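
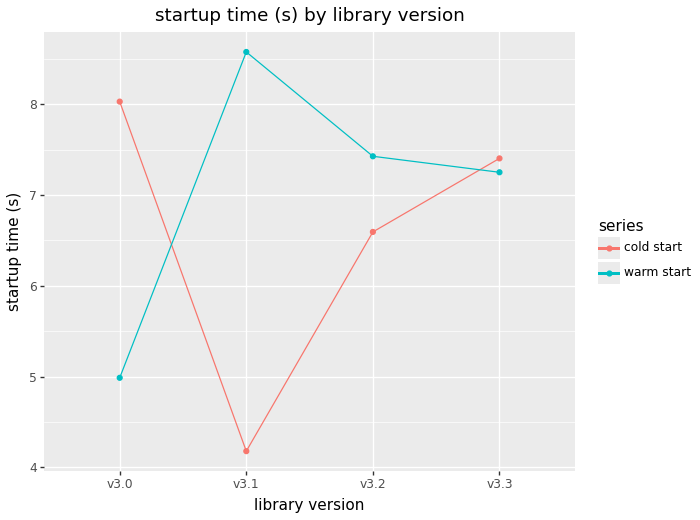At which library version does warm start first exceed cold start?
v3.0: warm start ≈ 5.0 vs cold start ≈ 8.0 (not yet); v3.1: warm start ≈ 8.5 vs cold start ≈ 4.0 (first crossover).

v3.1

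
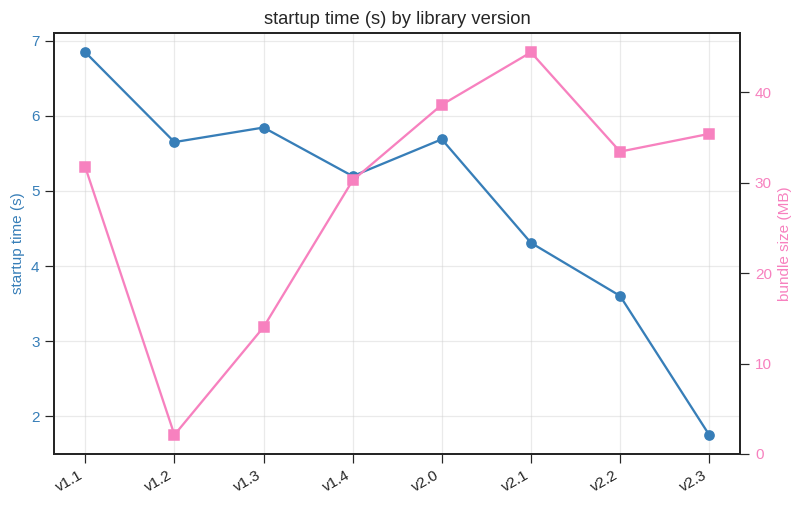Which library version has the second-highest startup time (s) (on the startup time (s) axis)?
v1.3

Top 3 (on the startup time (s) axis): v1.1 ≈ 7.0, v1.3 ≈ 6.0, v2.0 ≈ 5.5.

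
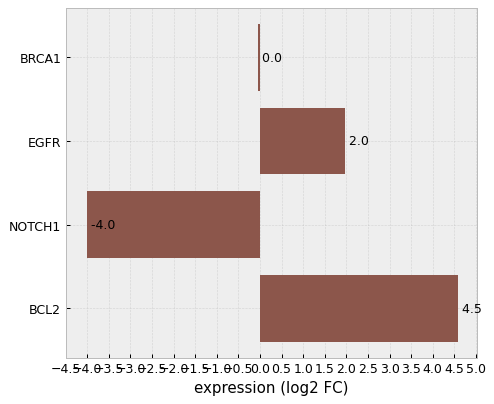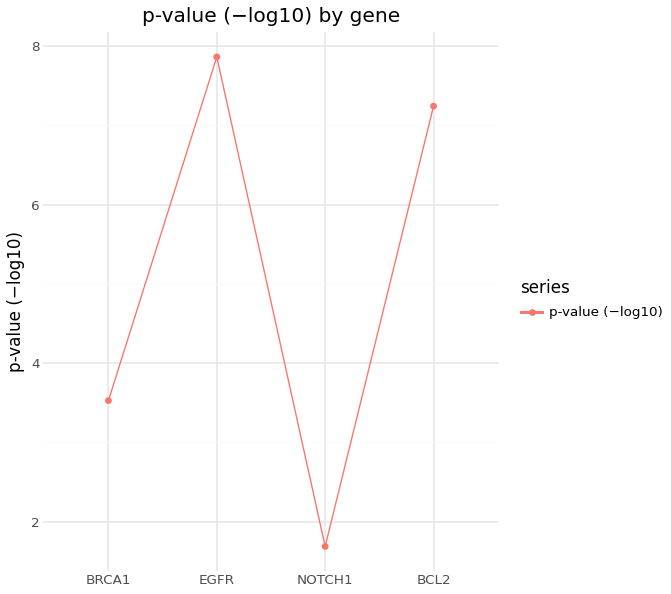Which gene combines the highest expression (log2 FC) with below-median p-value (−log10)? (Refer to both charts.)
Chart 2 median p-value (−log10) ≈ 5; below-median genes: BRCA1, NOTCH1. Among those, BRCA1 has the highest expression (log2 FC) (≈ 0).

BRCA1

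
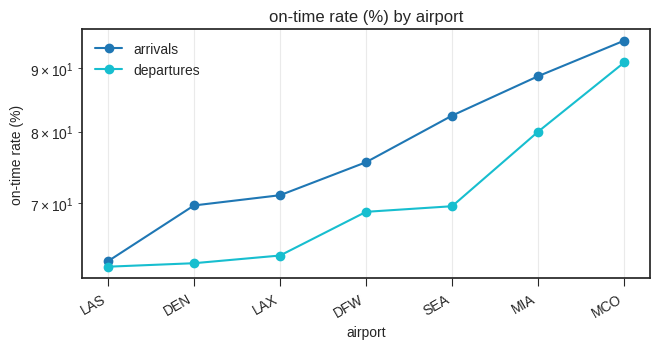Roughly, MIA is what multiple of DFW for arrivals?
≈ 1.2×

MIA ≈ 90, DFW ≈ 75; 90/75 ≈ 1.2.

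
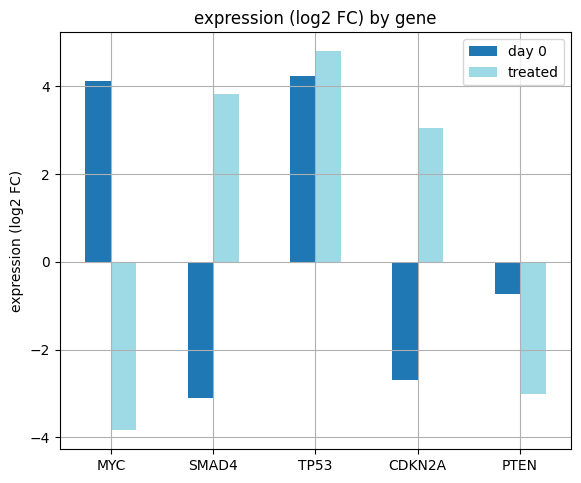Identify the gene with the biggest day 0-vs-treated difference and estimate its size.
MYC: day 0 ≈ 4, treated ≈ -4 → gap ≈ 8. Next-largest (SMAD4) is only ≈ 7.

MYC, ≈ 8 log2 FC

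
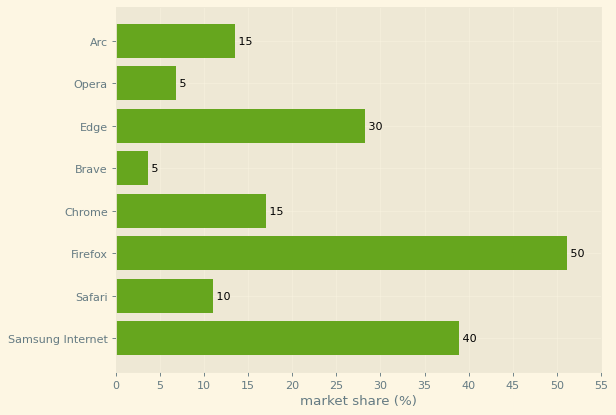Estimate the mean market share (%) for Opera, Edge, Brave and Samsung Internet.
≈ 20

(5 + 30 + 5 + 40) / 4 ≈ 20.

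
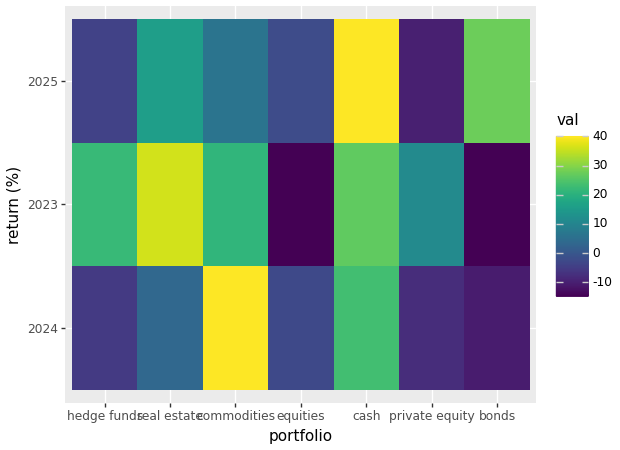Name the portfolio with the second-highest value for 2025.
Top 3 for 2025: cash ≈ 40, bonds ≈ 30, real estate ≈ 15.

bonds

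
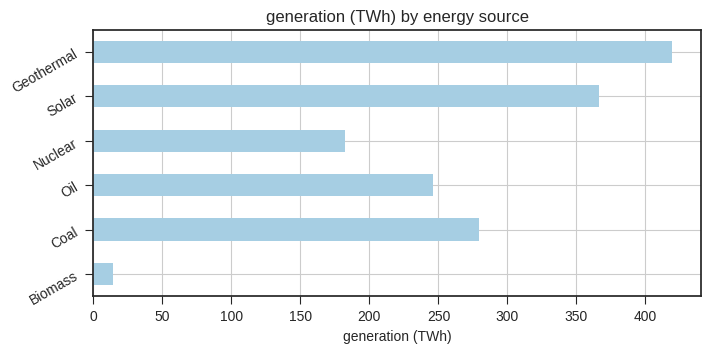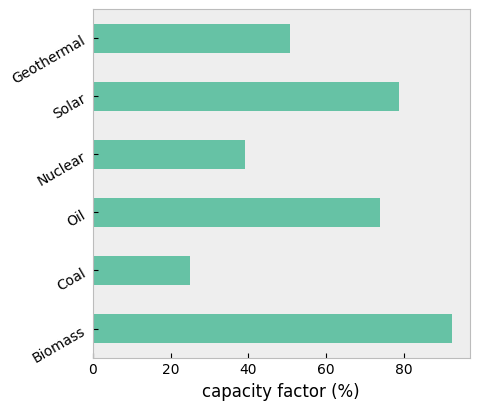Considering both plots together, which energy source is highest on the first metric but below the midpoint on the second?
Geothermal

Chart 2 median capacity factor (%) ≈ 60; below-median energy sources: Coal, Nuclear, Geothermal. Among those, Geothermal has the highest generation (TWh) (≈ 400).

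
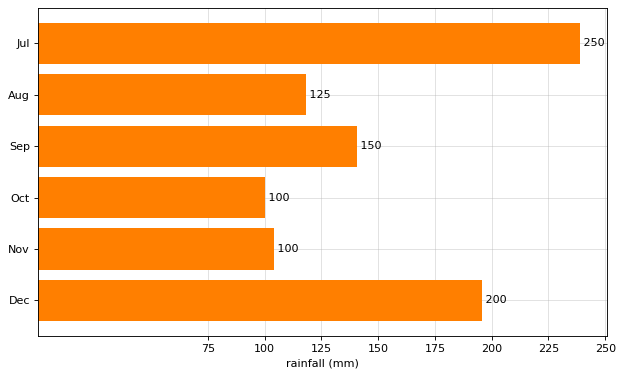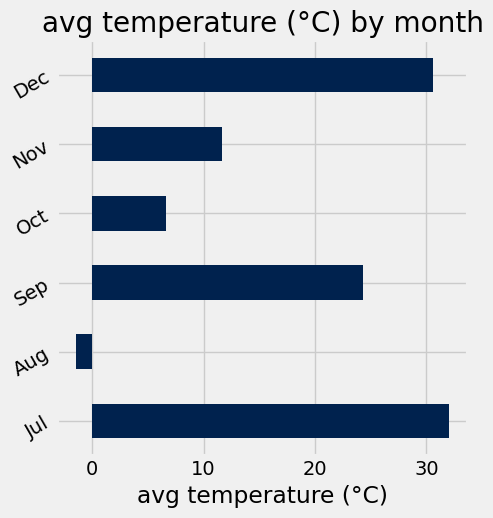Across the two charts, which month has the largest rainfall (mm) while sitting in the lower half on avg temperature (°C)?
Aug

Chart 2 median avg temperature (°C) ≈ 20; below-median months: Aug, Oct, Nov. Among those, Aug has the highest rainfall (mm) (≈ 125).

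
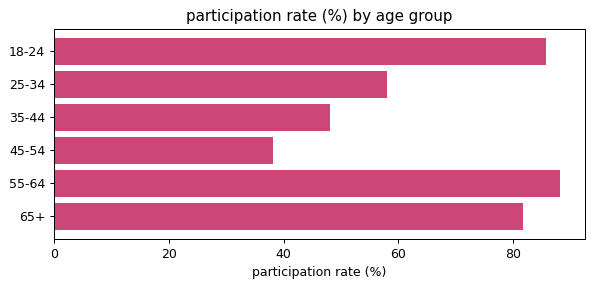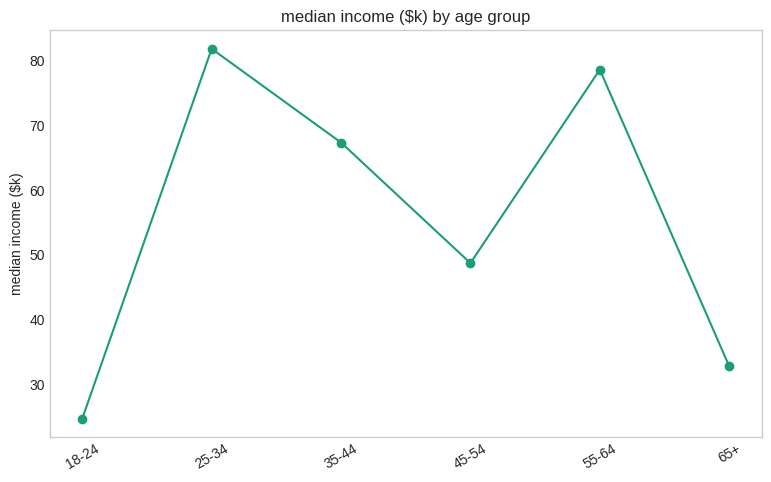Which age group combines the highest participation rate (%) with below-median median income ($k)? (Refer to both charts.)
Chart 2 median median income ($k) ≈ 60; below-median age groups: 18-24, 45-54, 65+. Among those, 18-24 has the highest participation rate (%) (≈ 90).

18-24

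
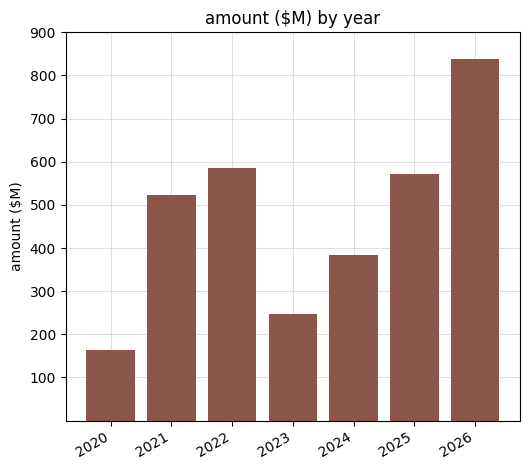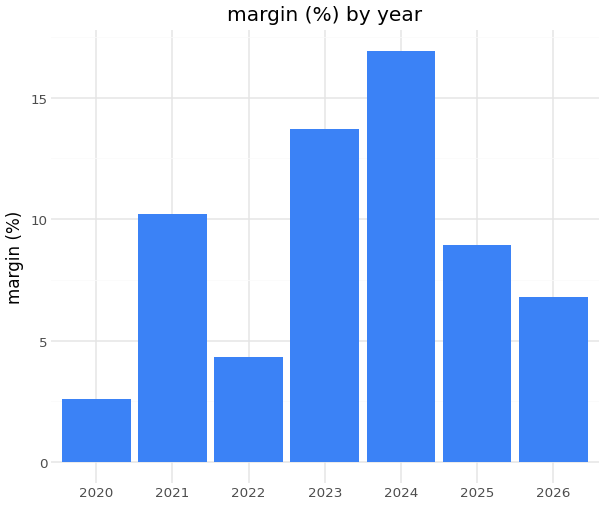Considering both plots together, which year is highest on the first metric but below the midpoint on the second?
Chart 2 median margin (%) ≈ 8; below-median years: 2020, 2022, 2026. Among those, 2026 has the highest amount ($M) (≈ 800).

2026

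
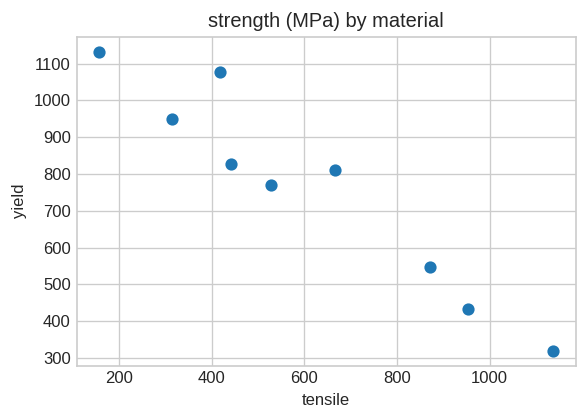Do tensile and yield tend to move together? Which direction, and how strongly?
negative, strong

Points are negatively correlated; strong (|r| ≈ 1.0).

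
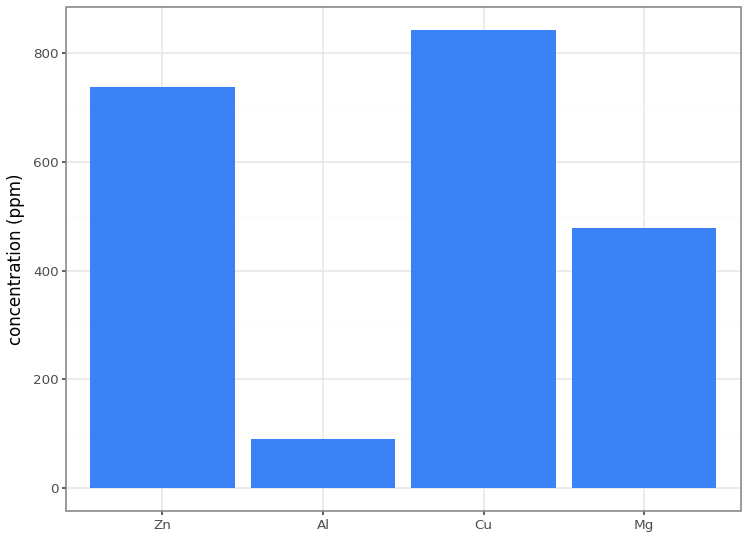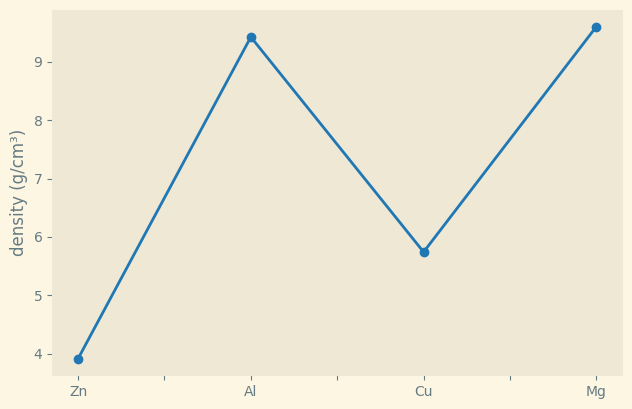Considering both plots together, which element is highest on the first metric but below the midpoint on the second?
Chart 2 median density (g/cm³) ≈ 8; below-median elements: Zn, Cu. Among those, Cu has the highest concentration (ppm) (≈ 800).

Cu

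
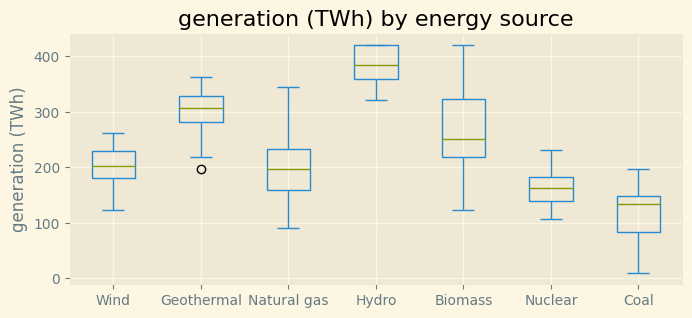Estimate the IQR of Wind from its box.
≈ 50

Q3 ≈ 225, Q1 ≈ 175; IQR ≈ 50.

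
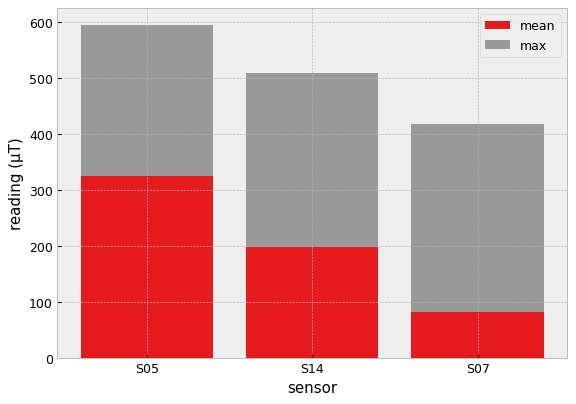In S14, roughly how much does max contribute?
≈ 300

max top ≈ 500, bottom ≈ 200; segment ≈ 300.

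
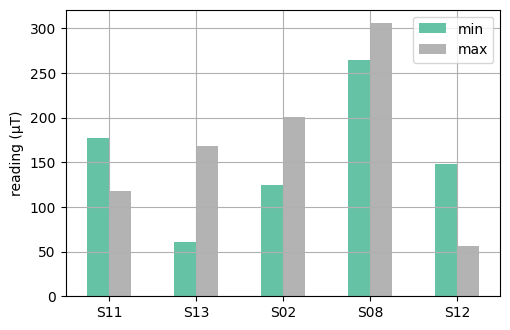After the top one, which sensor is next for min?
S11

Top 3 for min: S08 ≈ 250, S11 ≈ 200, S12 ≈ 150.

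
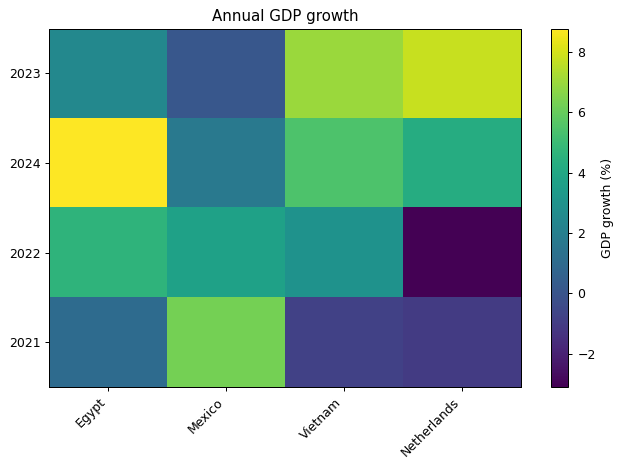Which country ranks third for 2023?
Egypt

Top 4 for 2023: Netherlands ≈ 8, Vietnam ≈ 7, Egypt ≈ 2, Mexico ≈ 0.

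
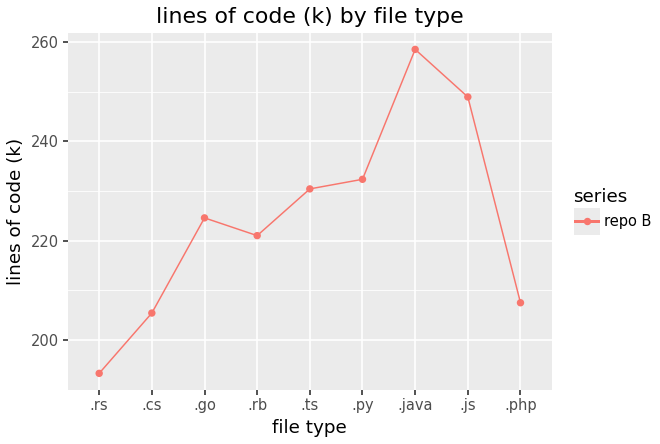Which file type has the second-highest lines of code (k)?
Top 3: .java ≈ 260, .js ≈ 250, .py ≈ 230.

.js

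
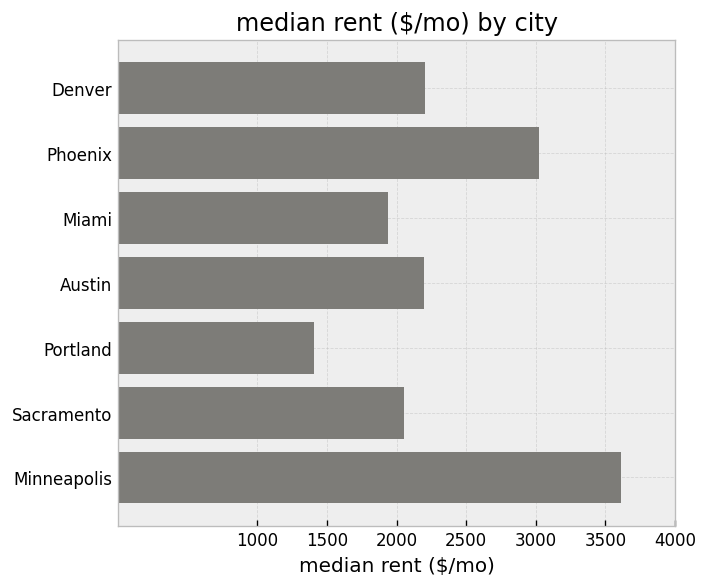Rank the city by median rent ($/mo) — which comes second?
Top 3: Minneapolis ≈ 3500, Phoenix ≈ 3000, Denver ≈ 2000.

Phoenix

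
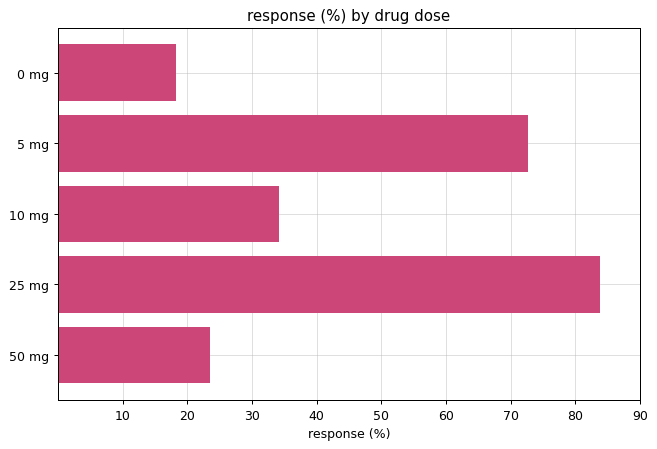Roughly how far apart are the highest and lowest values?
≈ 60

Max 25 mg ≈ 80, min 0 mg ≈ 20; range ≈ 60.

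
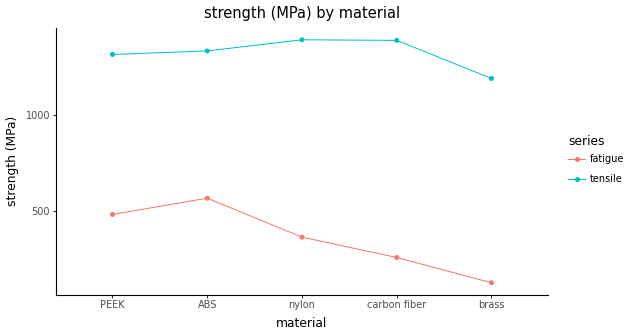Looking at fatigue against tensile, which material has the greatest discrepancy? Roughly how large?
carbon fiber, ≈ 1200 MPa

carbon fiber: fatigue ≈ 200, tensile ≈ 1400 → gap ≈ 1200. Next-largest (brass) is only ≈ 1000.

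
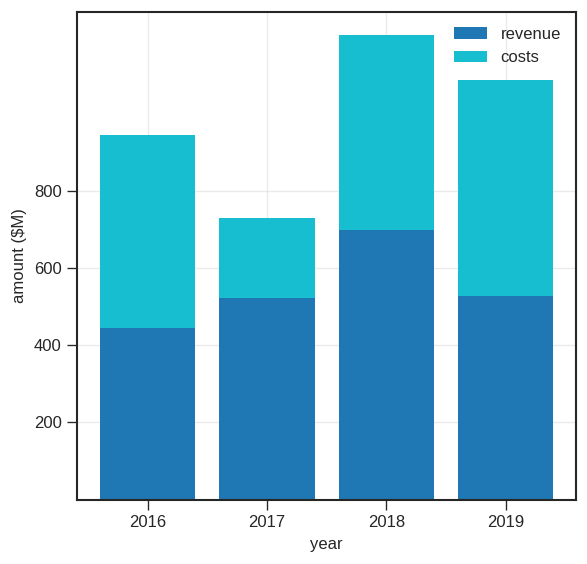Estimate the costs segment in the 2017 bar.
costs top ≈ 800, bottom ≈ 600; segment ≈ 200.

≈ 200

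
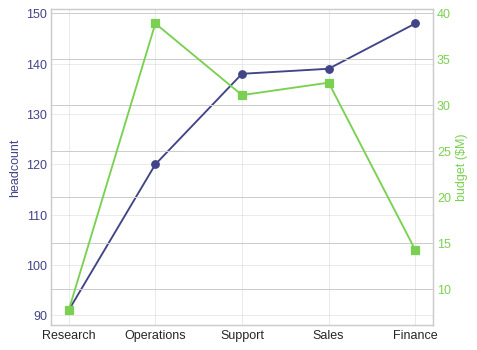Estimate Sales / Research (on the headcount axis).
≈ 1.56×

Sales ≈ 140, Research ≈ 90; 140/90 ≈ 1.56.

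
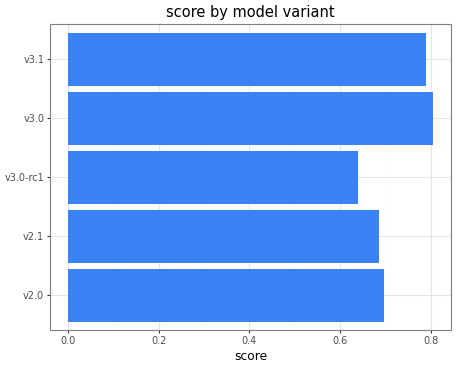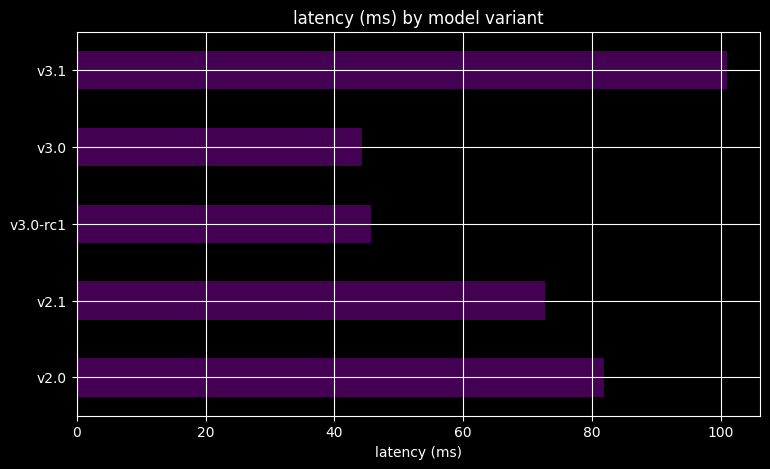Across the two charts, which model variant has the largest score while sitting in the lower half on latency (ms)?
Chart 2 median latency (ms) ≈ 70; below-median model variants: v3.0-rc1, v3.0. Among those, v3.0 has the highest score (≈ 0.8).

v3.0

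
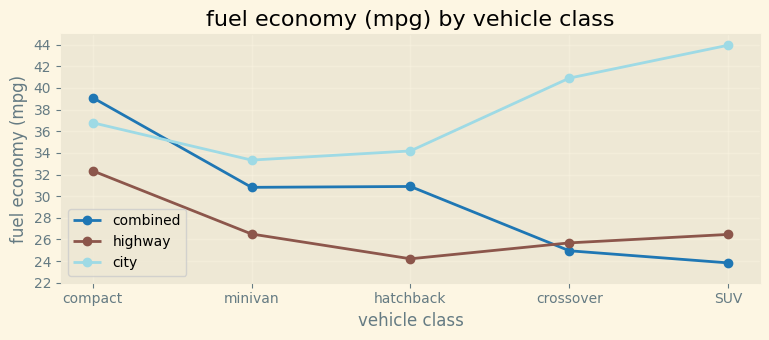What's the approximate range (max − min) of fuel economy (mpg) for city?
Max SUV ≈ 44, min minivan ≈ 34; range ≈ 10.

≈ 10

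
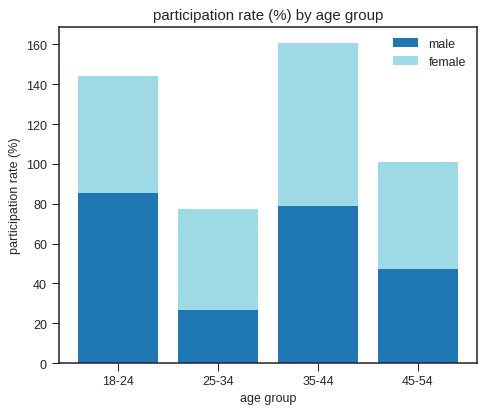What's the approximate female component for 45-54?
≈ 60

female top ≈ 100, bottom ≈ 40; segment ≈ 60.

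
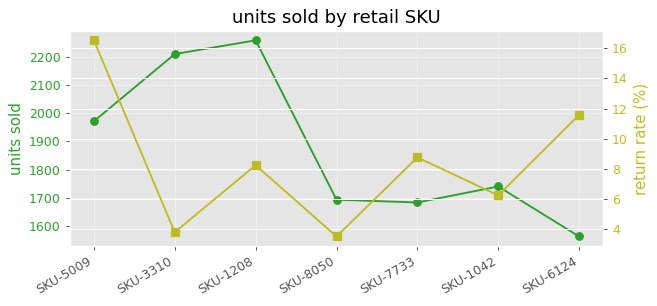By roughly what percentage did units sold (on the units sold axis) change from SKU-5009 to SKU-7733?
SKU-5009 ≈ 2000, SKU-7733 ≈ 1700; (1700 − 2000) / 2000 ≈ -15%.

≈ -15%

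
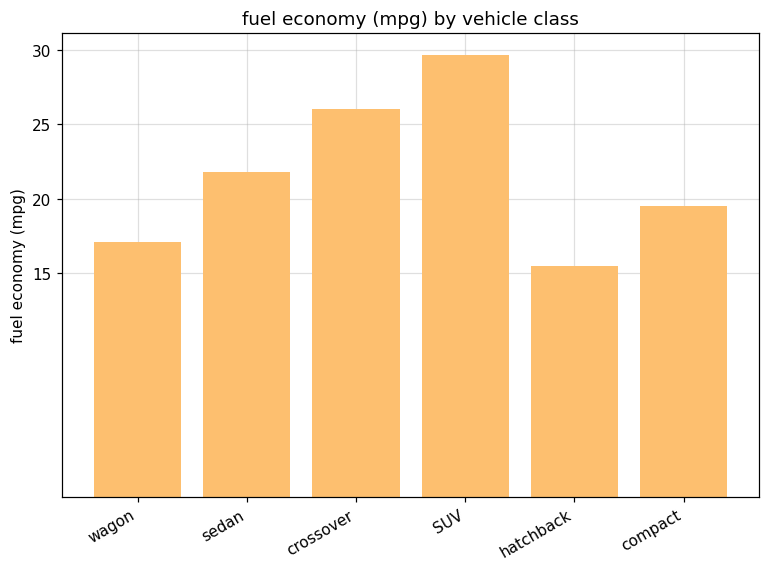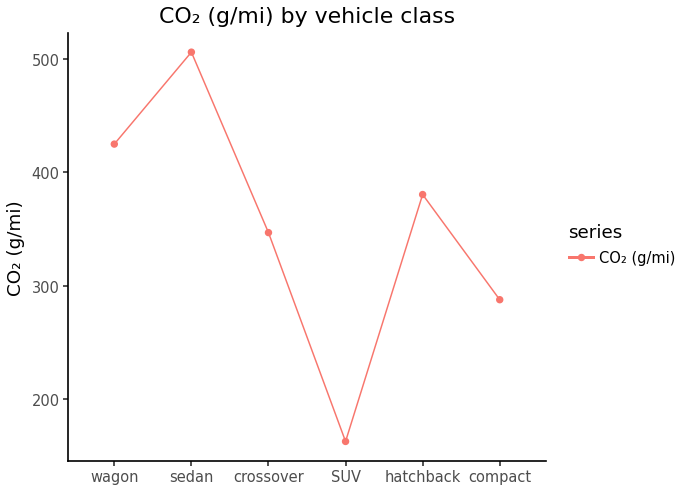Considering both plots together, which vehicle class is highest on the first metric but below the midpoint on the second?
SUV

Chart 2 median CO₂ (g/mi) ≈ 350; below-median vehicle classes: crossover, SUV, compact. Among those, SUV has the highest fuel economy (mpg) (≈ 30).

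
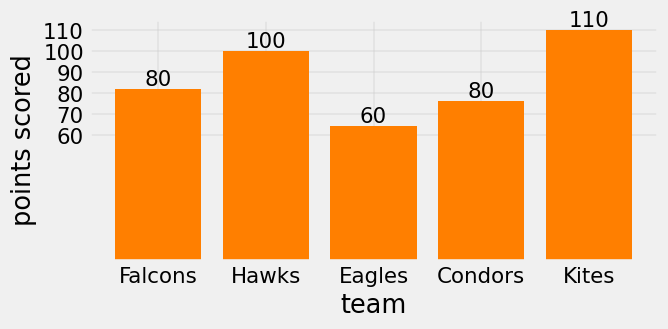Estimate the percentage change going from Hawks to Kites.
Hawks ≈ 100, Kites ≈ 110; (110 − 100) / 100 ≈ +10%.

≈ +10%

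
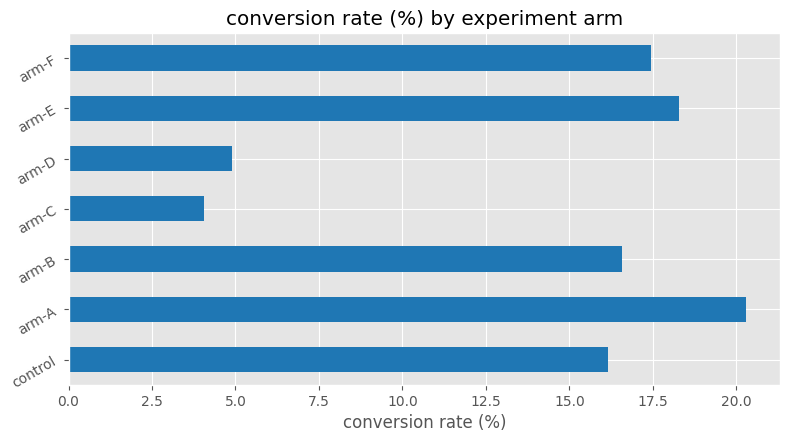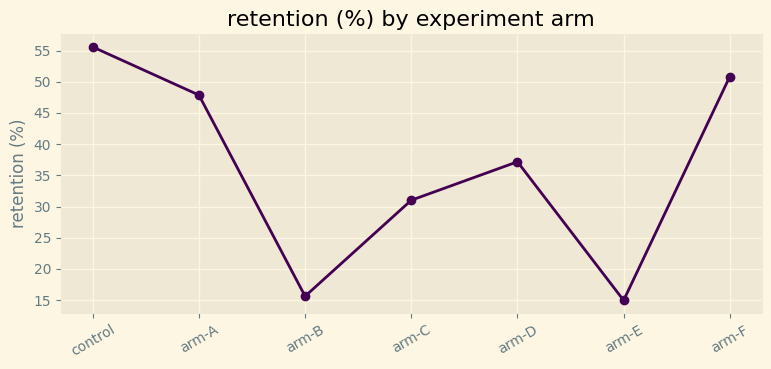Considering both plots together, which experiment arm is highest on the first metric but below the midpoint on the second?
arm-E

Chart 2 median retention (%) ≈ 40; below-median experiment arms: arm-B, arm-C, arm-E. Among those, arm-E has the highest conversion rate (%) (≈ 18).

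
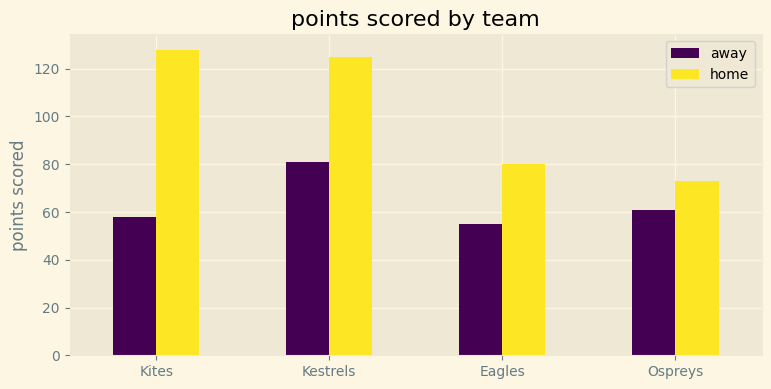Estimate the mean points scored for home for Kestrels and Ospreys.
(120 + 80) / 2 ≈ 100.

≈ 100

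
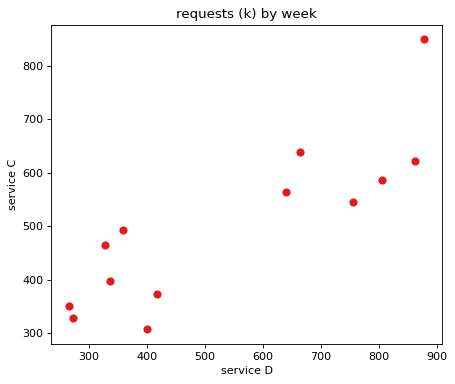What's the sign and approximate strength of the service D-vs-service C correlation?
Points are positively correlated; strong (|r| ≈ 0.9).

positive, strong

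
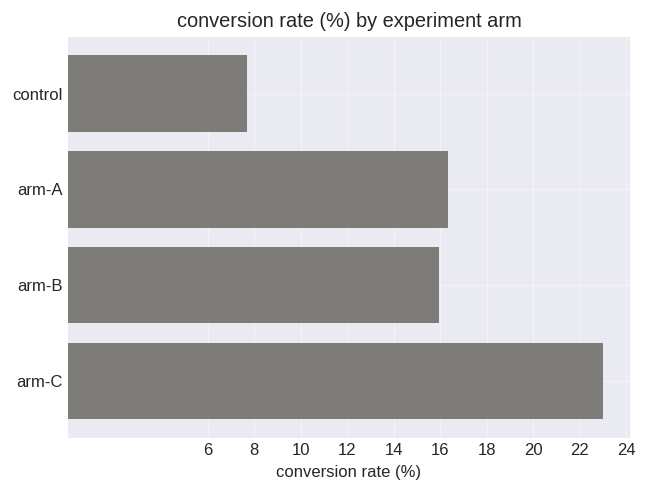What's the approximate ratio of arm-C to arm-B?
arm-C ≈ 24, arm-B ≈ 16; 24/16 ≈ 1.5.

≈ 1.5×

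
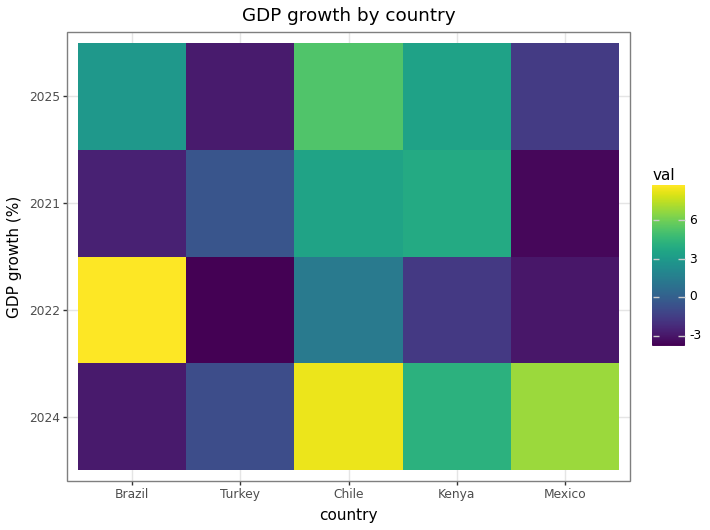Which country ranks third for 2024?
Kenya

Top 4 for 2024: Chile ≈ 8, Mexico ≈ 6, Kenya ≈ 4, Turkey ≈ 0.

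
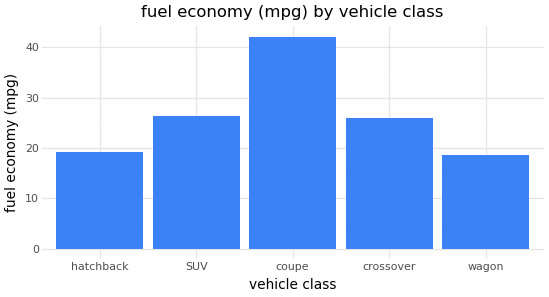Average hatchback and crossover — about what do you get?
≈ 22

(20 + 25) / 2 ≈ 22.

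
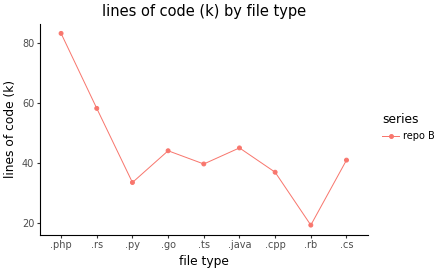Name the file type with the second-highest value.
Top 3: .php ≈ 80, .rs ≈ 60, .java ≈ 40.

.rs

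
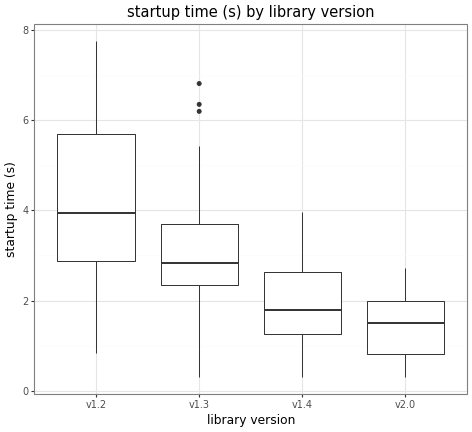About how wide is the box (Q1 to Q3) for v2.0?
≈ 1.0

Q3 ≈ 2.0, Q1 ≈ 1.0; IQR ≈ 1.0.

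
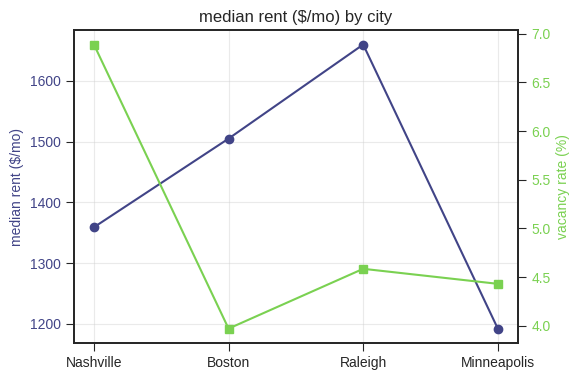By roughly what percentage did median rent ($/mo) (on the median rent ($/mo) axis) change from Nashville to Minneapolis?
≈ -11.1%

Nashville ≈ 1350, Minneapolis ≈ 1200; (1200 − 1350) / 1350 ≈ -11.1%.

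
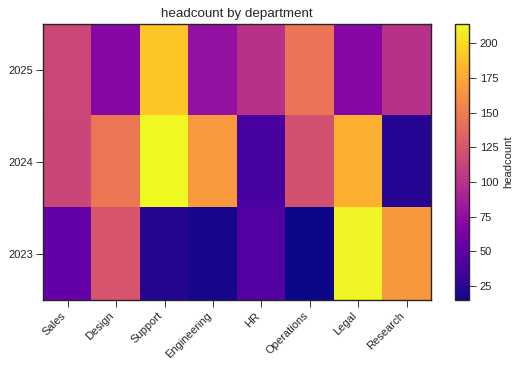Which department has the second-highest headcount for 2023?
Top 3 for 2023: Legal ≈ 220, Research ≈ 160, Design ≈ 120.

Research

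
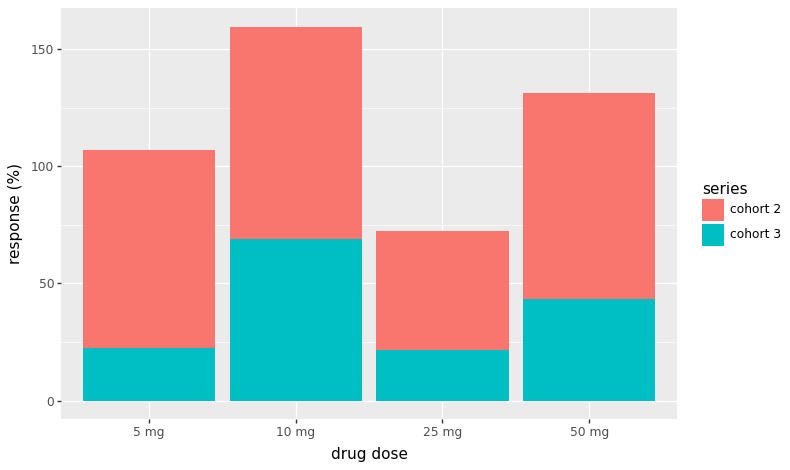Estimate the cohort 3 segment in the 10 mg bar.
≈ 60

cohort 3 top ≈ 60, bottom ≈ 0; segment ≈ 60.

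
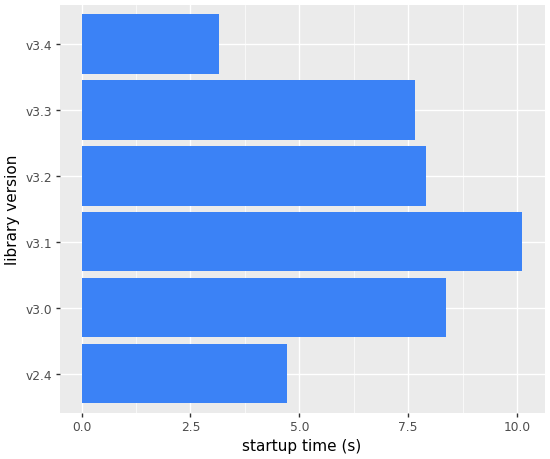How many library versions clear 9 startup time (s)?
1

Above 9: v3.1.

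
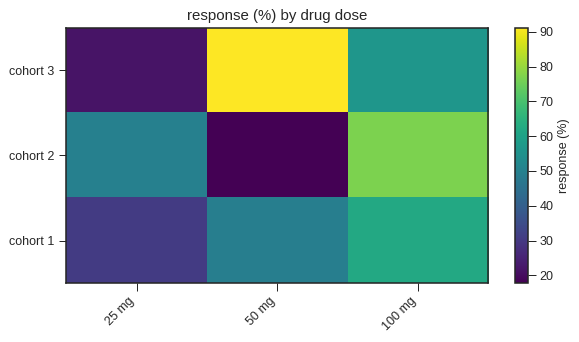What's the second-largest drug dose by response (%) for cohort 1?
Top 3 for cohort 1: 100 mg ≈ 60, 50 mg ≈ 50, 25 mg ≈ 30.

50 mg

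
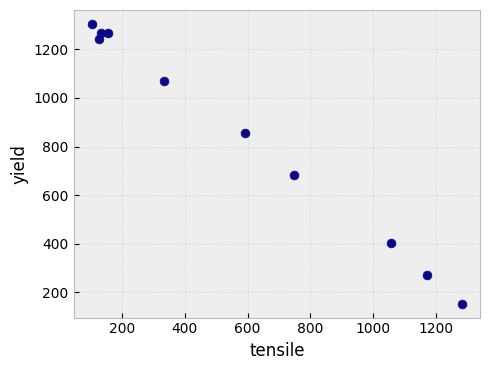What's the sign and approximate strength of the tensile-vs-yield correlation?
Points are negatively correlated; strong (|r| ≈ 1.0).

negative, strong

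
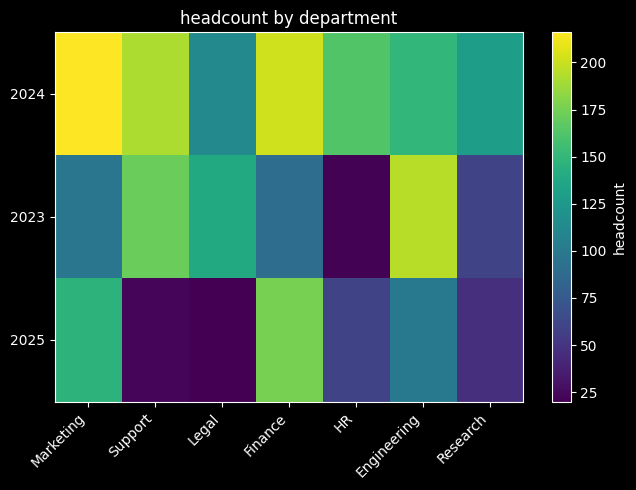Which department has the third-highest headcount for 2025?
Engineering

Top 4 for 2025: Finance ≈ 180, Marketing ≈ 140, Engineering ≈ 100, HR ≈ 60.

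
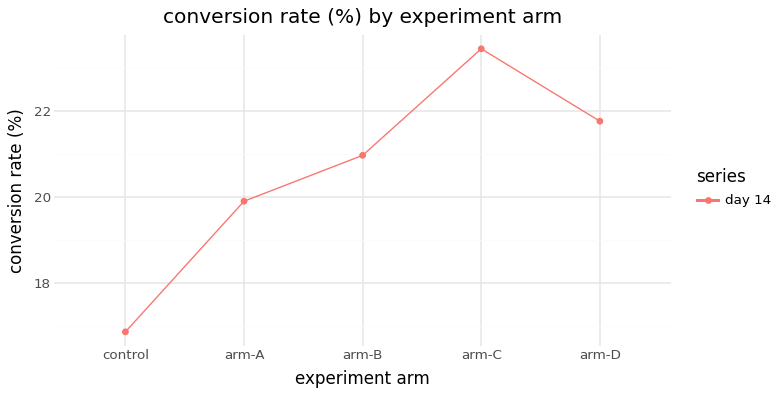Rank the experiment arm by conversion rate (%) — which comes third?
Top 4: arm-C ≈ 23, arm-D ≈ 22, arm-B ≈ 21, arm-A ≈ 20.

arm-B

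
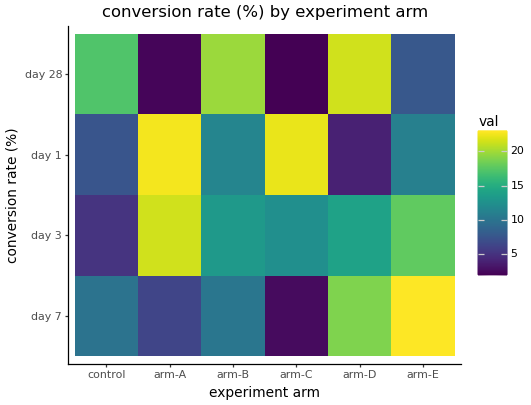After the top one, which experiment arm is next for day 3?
arm-E

Top 3 for day 3: arm-A ≈ 22, arm-E ≈ 18, arm-D ≈ 14.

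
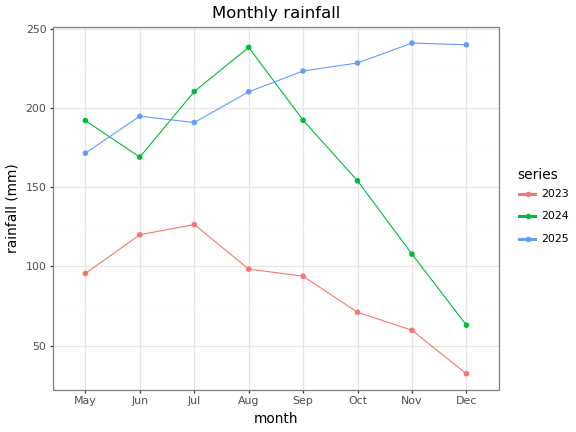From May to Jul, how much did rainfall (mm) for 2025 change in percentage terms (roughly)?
≈ +11.1%

May ≈ 180, Jul ≈ 200; (200 − 180) / 180 ≈ +11.1%.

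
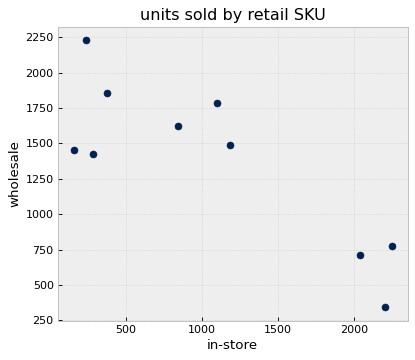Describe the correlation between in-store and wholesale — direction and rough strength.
negative, strong

Points are negatively correlated; strong (|r| ≈ 0.8).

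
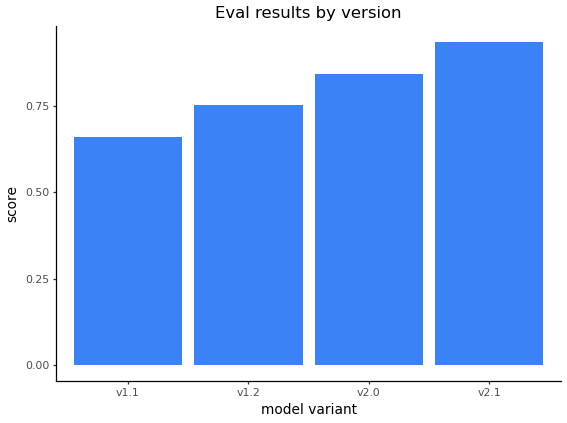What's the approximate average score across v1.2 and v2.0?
(0.8 + 0.8) / 2 ≈ 0.8.

≈ 0.8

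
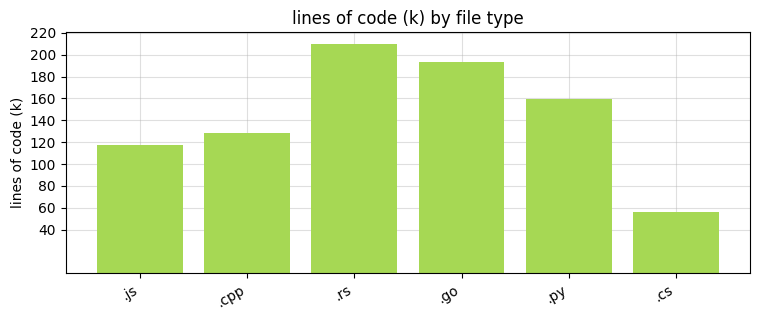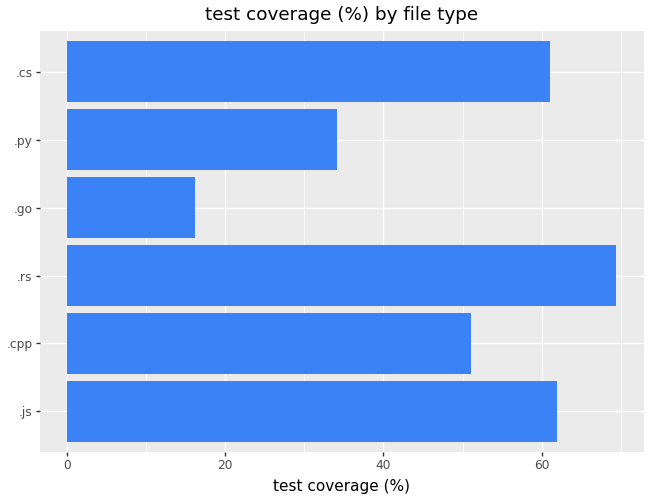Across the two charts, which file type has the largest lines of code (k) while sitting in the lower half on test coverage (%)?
.go

Chart 2 median test coverage (%) ≈ 60; below-median file types: .cpp, .go, .py. Among those, .go has the highest lines of code (k) (≈ 200).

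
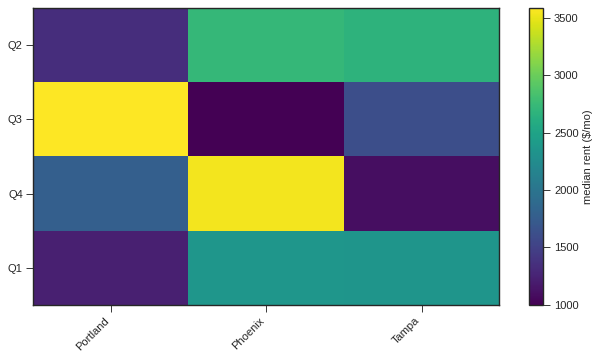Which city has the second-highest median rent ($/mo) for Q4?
Top 3 for Q4: Phoenix ≈ 3500, Portland ≈ 2000, Tampa ≈ 1000.

Portland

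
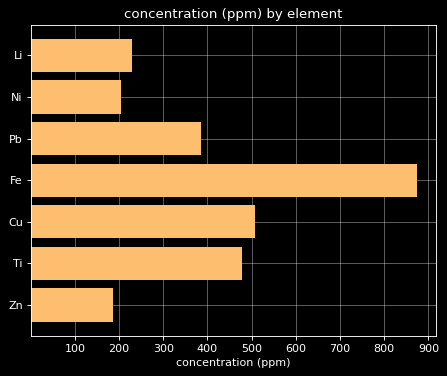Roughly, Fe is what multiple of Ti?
Fe ≈ 900, Ti ≈ 500; 900/500 ≈ 1.8.

≈ 1.8×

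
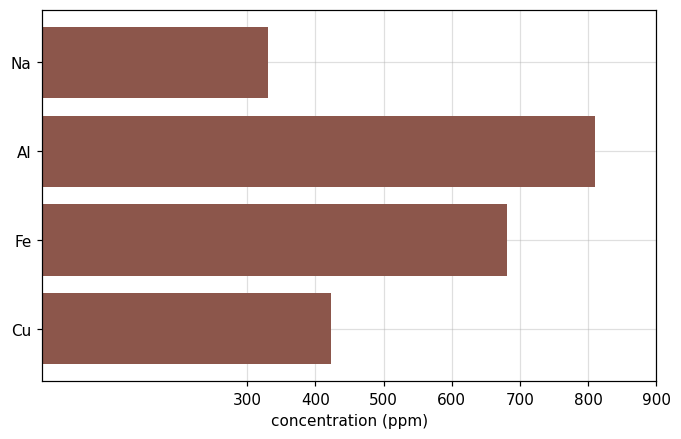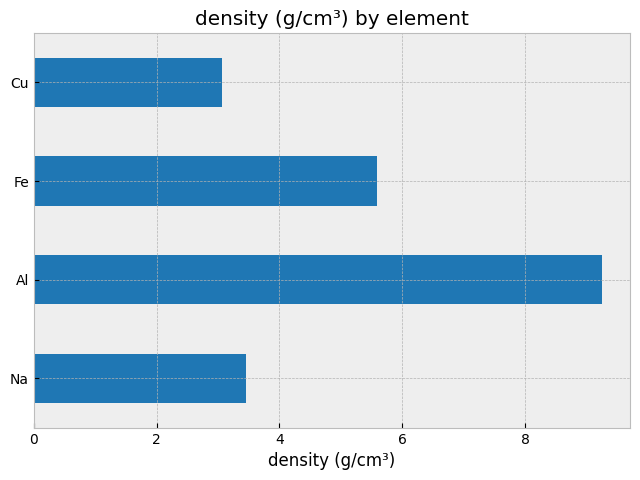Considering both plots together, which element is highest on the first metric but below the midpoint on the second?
Chart 2 median density (g/cm³) ≈ 5; below-median elements: Na, Cu. Among those, Cu has the highest concentration (ppm) (≈ 400).

Cu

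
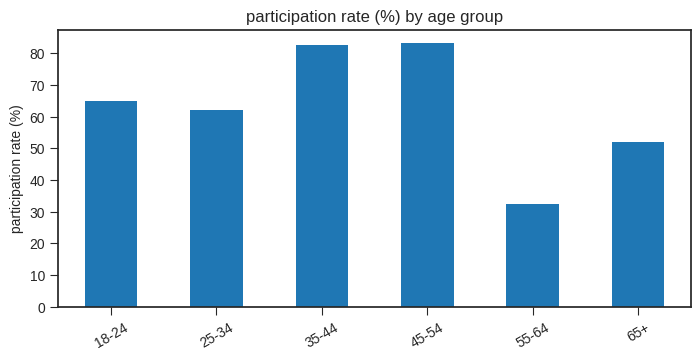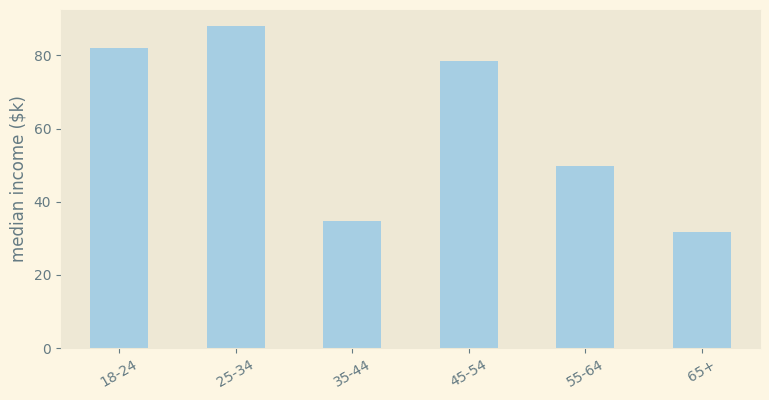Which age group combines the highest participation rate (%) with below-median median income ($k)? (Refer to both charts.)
Chart 2 median median income ($k) ≈ 60; below-median age groups: 35-44, 55-64, 65+. Among those, 35-44 has the highest participation rate (%) (≈ 80).

35-44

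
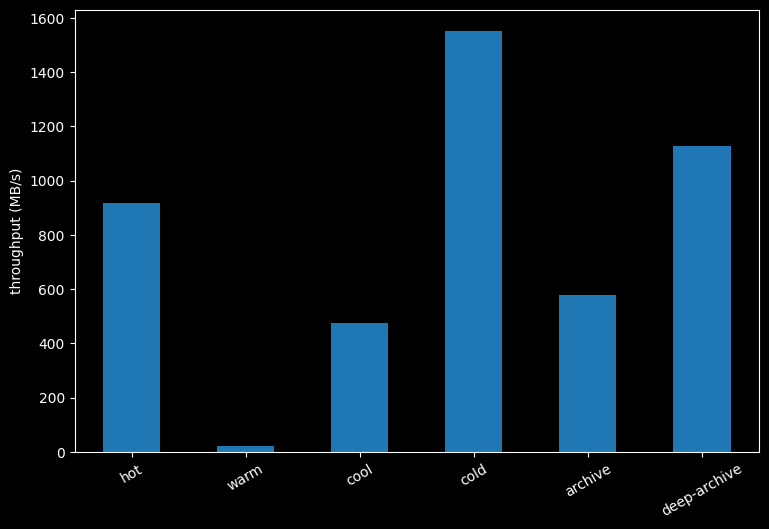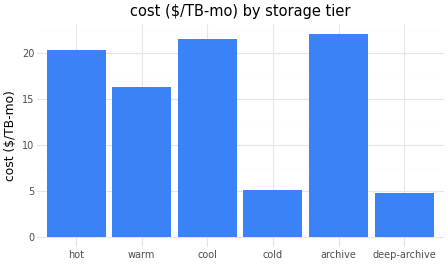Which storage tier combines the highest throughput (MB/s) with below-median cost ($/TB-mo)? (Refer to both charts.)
Chart 2 median cost ($/TB-mo) ≈ 20; below-median storage tiers: warm, cold, deep-archive. Among those, cold has the highest throughput (MB/s) (≈ 1600).

cold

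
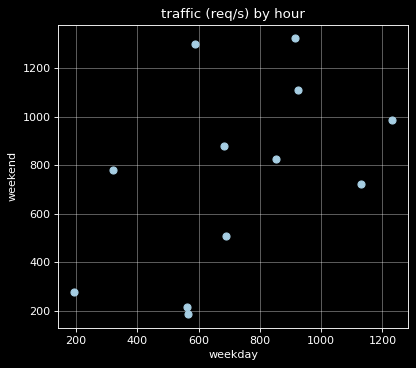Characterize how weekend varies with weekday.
Points are positively correlated; moderate (|r| ≈ 0.5).

positive, moderate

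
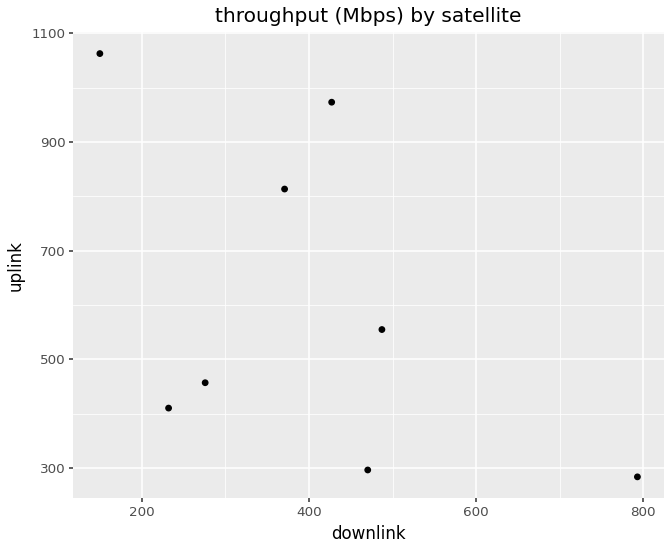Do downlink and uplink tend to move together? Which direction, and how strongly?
Points are negatively correlated; moderate (|r| ≈ 0.5).

negative, moderate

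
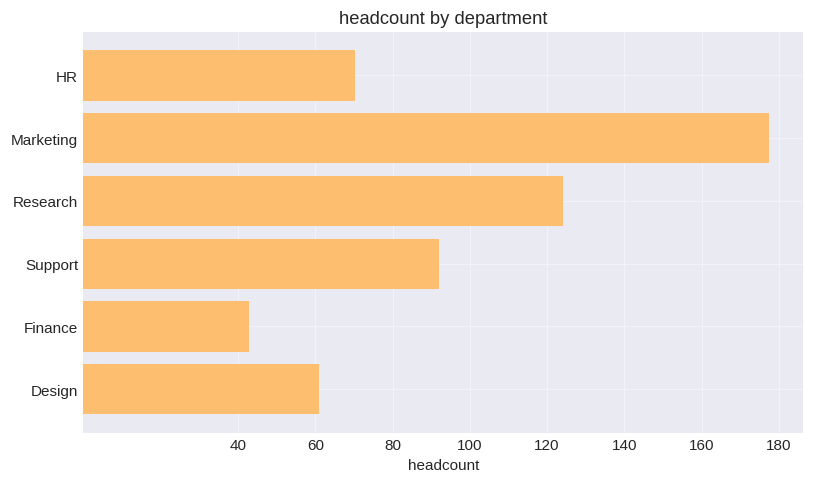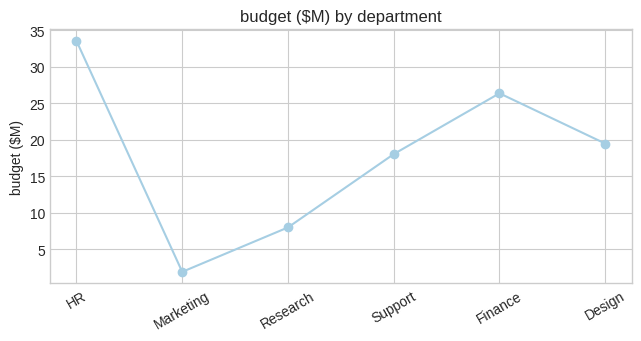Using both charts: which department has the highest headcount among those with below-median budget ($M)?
Marketing

Chart 2 median budget ($M) ≈ 20; below-median departments: Marketing, Research, Support. Among those, Marketing has the highest headcount (≈ 180).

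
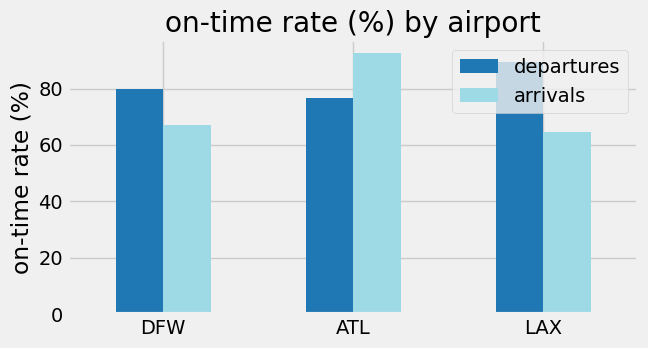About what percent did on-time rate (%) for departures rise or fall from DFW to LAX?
DFW ≈ 80, LAX ≈ 90; (90 − 80) / 80 ≈ +12.5%.

≈ +12.5%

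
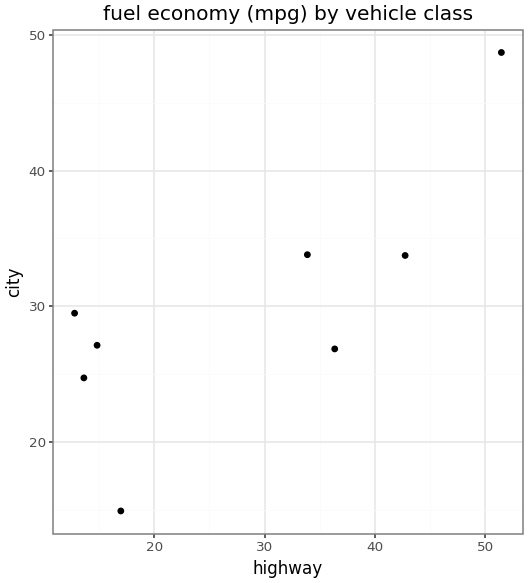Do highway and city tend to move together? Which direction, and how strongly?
positive, strong

Points are positively correlated; strong (|r| ≈ 0.8).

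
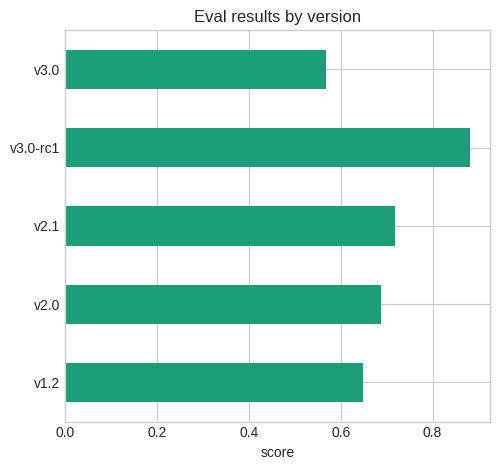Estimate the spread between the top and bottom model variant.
Max v3.0-rc1 ≈ 0.9, min v3.0 ≈ 0.6; range ≈ 0.3.

≈ 0.3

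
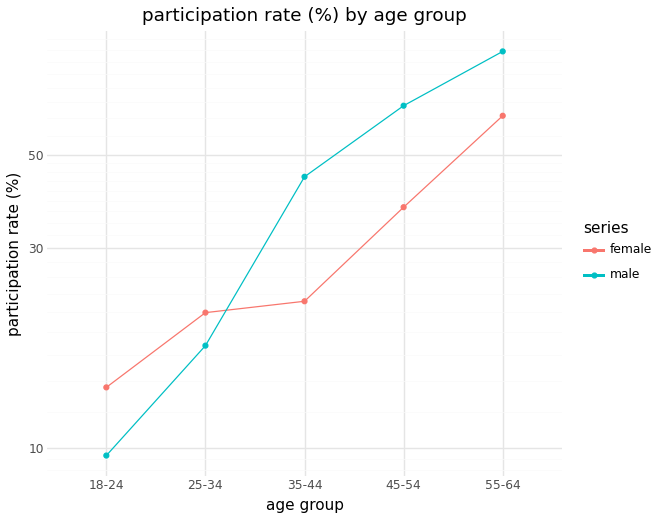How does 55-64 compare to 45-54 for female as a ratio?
55-64 ≈ 60, 45-54 ≈ 40; 60/40 ≈ 1.5.

≈ 1.5×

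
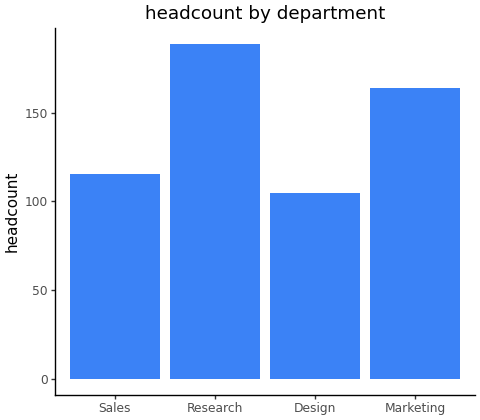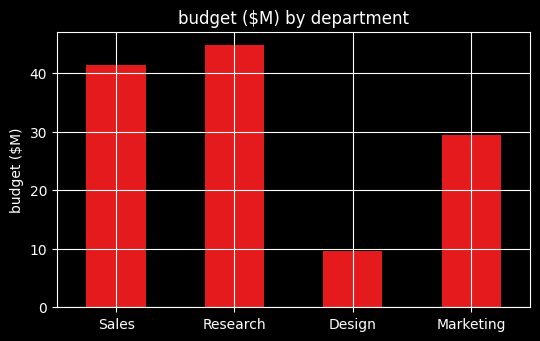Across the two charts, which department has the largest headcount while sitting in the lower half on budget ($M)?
Marketing

Chart 2 median budget ($M) ≈ 35; below-median departments: Design, Marketing. Among those, Marketing has the highest headcount (≈ 160).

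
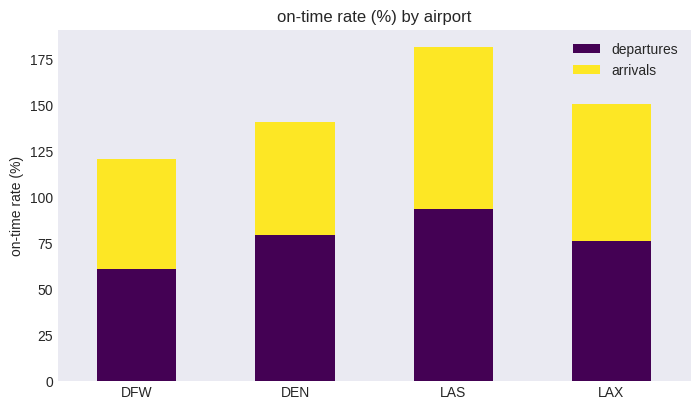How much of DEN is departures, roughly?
departures top ≈ 80, bottom ≈ 0; segment ≈ 80.

≈ 80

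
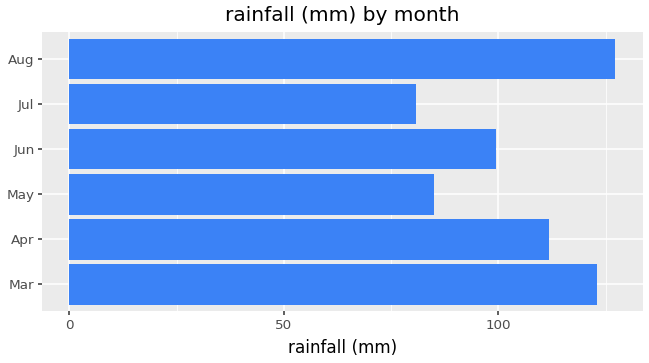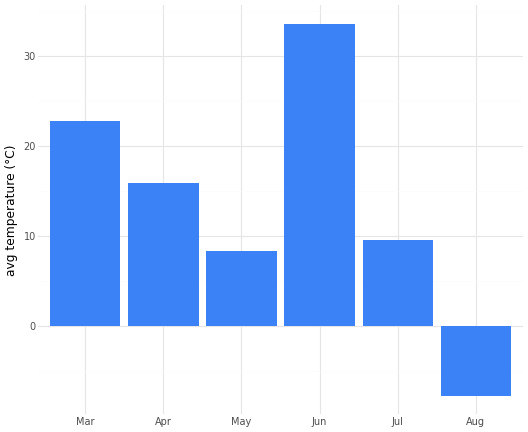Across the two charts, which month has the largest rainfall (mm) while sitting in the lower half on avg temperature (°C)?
Aug

Chart 2 median avg temperature (°C) ≈ 15; below-median months: May, Jul, Aug. Among those, Aug has the highest rainfall (mm) (≈ 120).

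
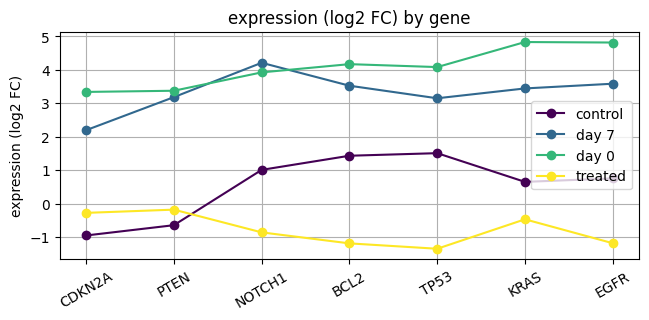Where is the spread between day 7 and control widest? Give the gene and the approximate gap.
PTEN, ≈ 4 log2 FC

PTEN: day 7 ≈ 3, control ≈ -1 → gap ≈ 4. Next-largest (NOTCH1) is only ≈ 3.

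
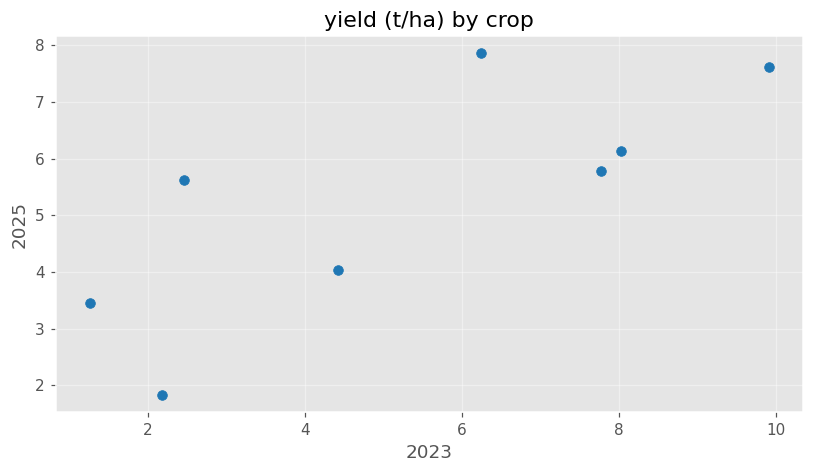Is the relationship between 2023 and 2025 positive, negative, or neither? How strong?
positive, strong

Points are positively correlated; strong (|r| ≈ 0.8).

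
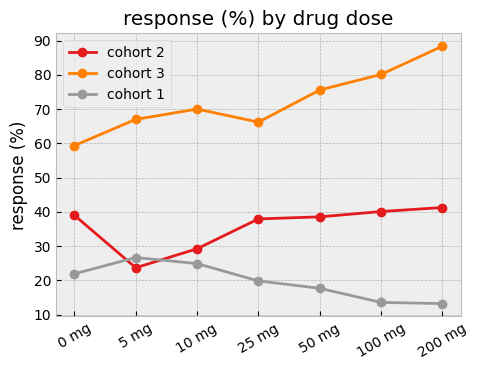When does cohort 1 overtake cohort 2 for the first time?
5 mg

0 mg: cohort 1 ≈ 20 vs cohort 2 ≈ 40 (not yet); 5 mg: cohort 1 ≈ 30 vs cohort 2 ≈ 20 (first crossover).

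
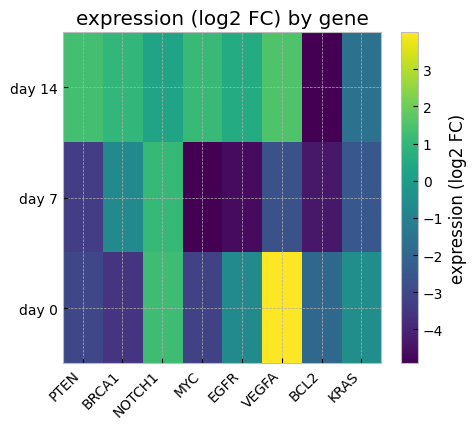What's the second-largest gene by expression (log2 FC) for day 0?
Top 3 for day 0: VEGFA ≈ 4, NOTCH1 ≈ 1, KRAS ≈ -1.

NOTCH1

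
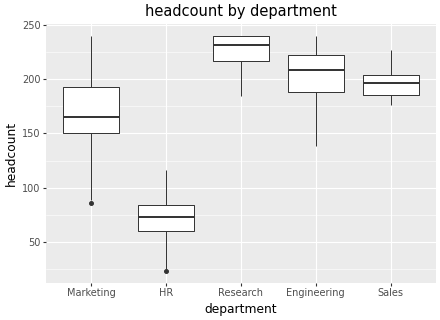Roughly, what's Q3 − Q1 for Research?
Q3 ≈ 240, Q1 ≈ 220; IQR ≈ 20.

≈ 20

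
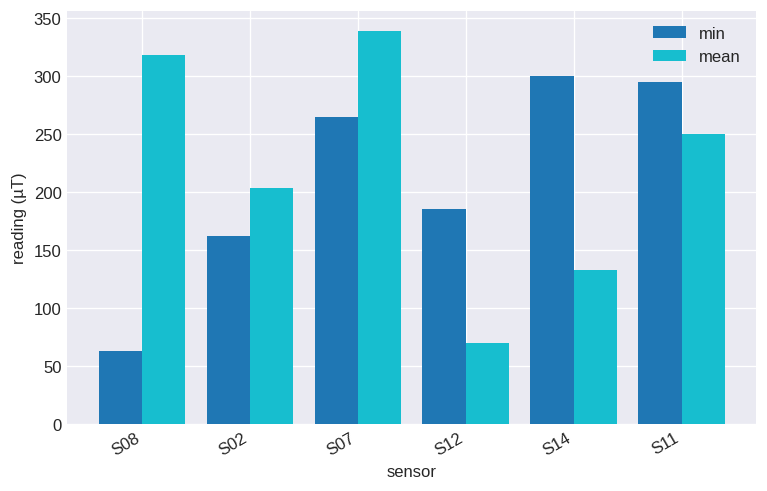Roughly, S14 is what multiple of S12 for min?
≈ 1.5×

S14 ≈ 300, S12 ≈ 200; 300/200 ≈ 1.5.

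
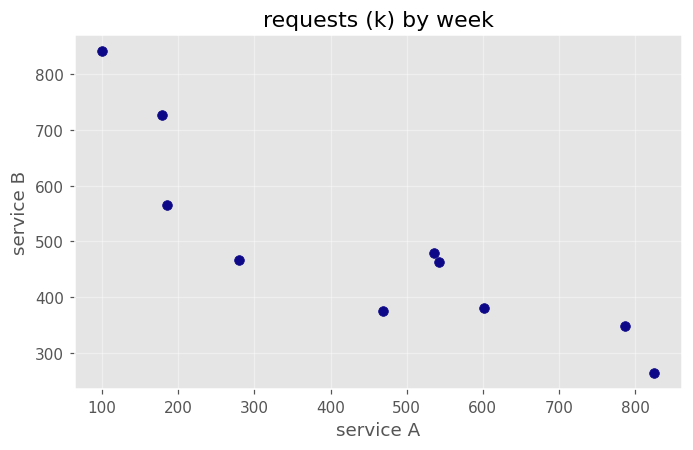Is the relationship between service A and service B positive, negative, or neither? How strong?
Points are negatively correlated; strong (|r| ≈ 0.9).

negative, strong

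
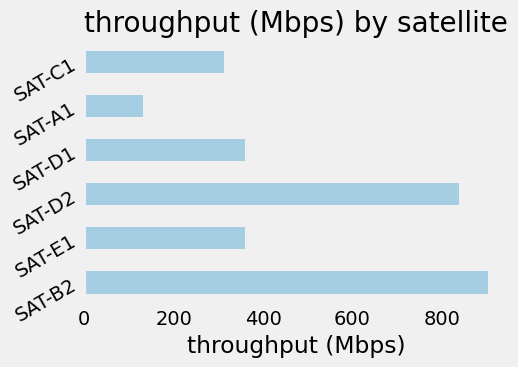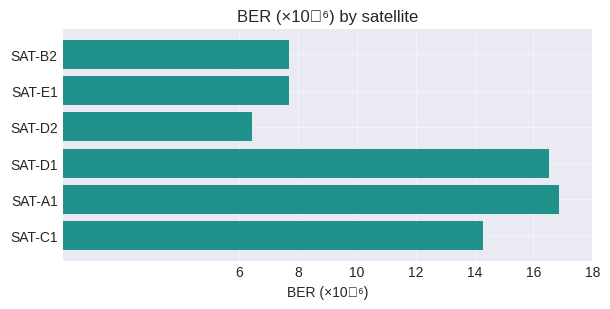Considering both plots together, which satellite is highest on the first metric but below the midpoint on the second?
SAT-B2

Chart 2 median BER (×10⁻⁶) ≈ 10; below-median satellites: SAT-B2, SAT-E1, SAT-D2. Among those, SAT-B2 has the highest throughput (Mbps) (≈ 900).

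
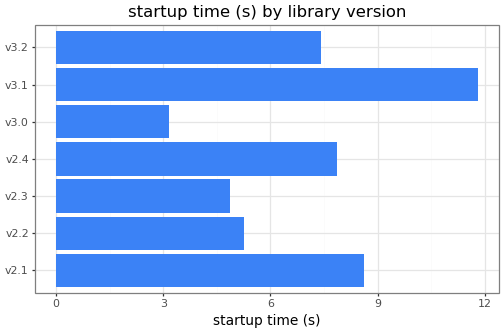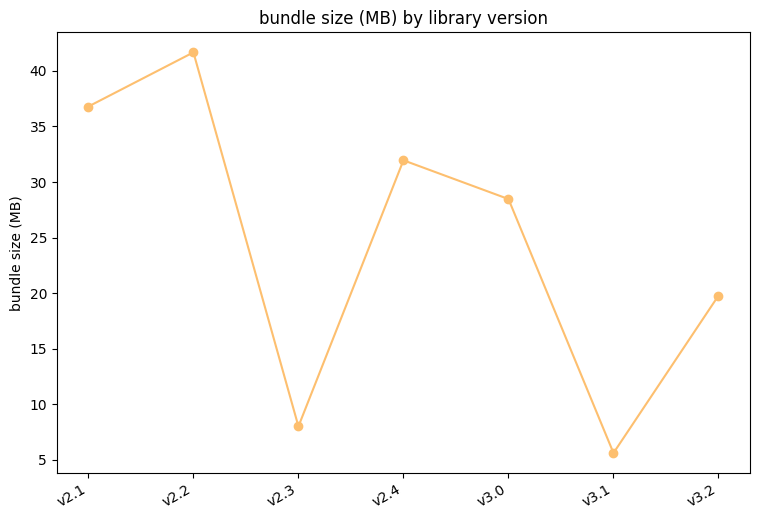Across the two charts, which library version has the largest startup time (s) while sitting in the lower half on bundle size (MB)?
Chart 2 median bundle size (MB) ≈ 30; below-median library versions: v2.3, v3.1, v3.2. Among those, v3.1 has the highest startup time (s) (≈ 12).

v3.1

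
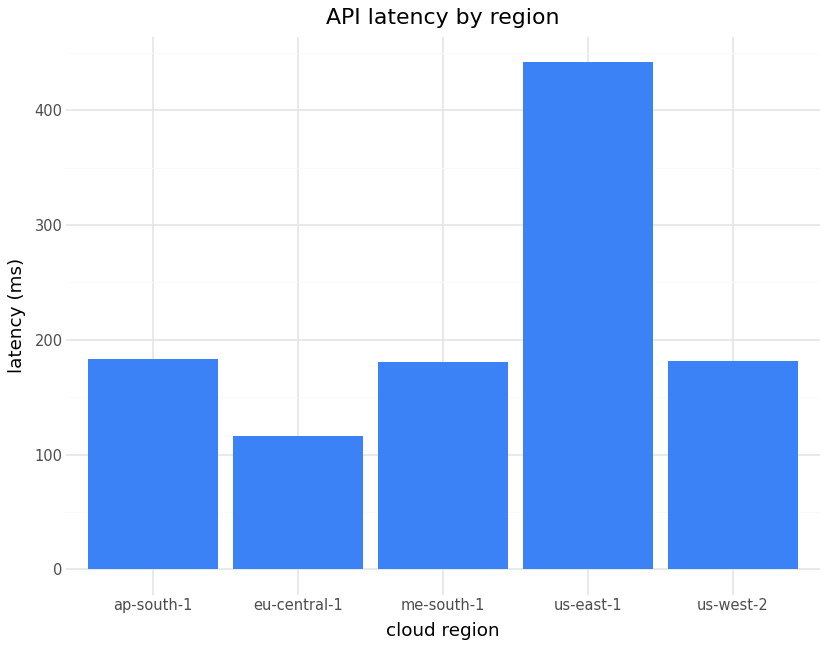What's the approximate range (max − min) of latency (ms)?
≈ 350

Max us-east-1 ≈ 450, min eu-central-1 ≈ 100; range ≈ 350.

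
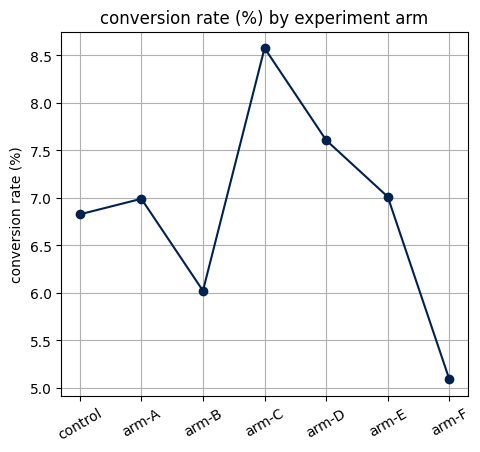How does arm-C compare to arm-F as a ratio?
arm-C ≈ 8.5, arm-F ≈ 5.0; 8.5/5.0 ≈ 1.7.

≈ 1.7×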